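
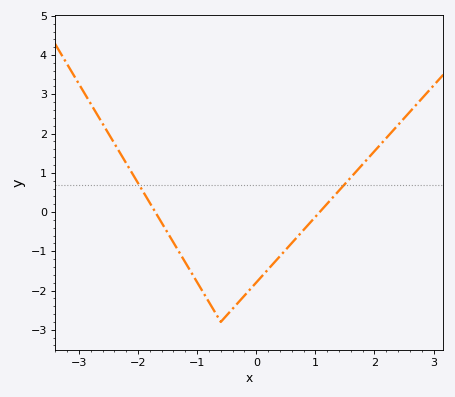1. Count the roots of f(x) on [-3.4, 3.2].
2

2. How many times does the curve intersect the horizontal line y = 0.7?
2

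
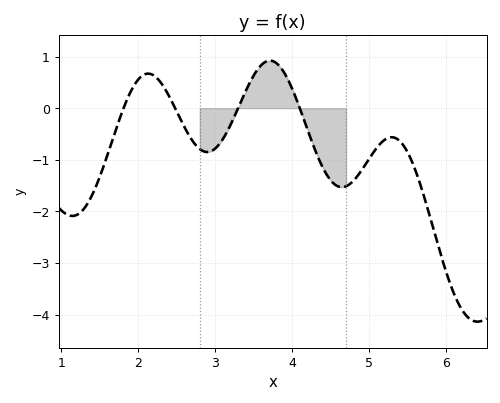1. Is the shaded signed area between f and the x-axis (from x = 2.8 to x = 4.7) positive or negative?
negative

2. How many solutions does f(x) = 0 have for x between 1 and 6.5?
4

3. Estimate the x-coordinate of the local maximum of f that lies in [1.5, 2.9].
2.1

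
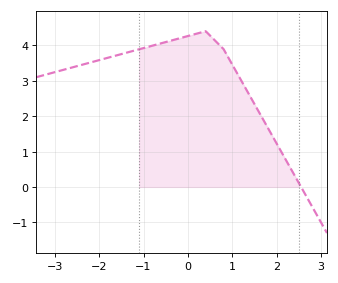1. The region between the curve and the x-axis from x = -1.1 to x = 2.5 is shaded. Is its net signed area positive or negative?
positive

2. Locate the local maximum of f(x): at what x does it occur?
0.4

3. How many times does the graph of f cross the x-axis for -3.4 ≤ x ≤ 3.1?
1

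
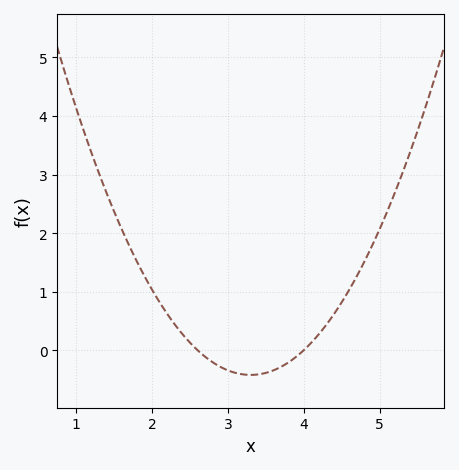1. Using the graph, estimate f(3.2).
-0.413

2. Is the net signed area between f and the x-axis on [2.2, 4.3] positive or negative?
negative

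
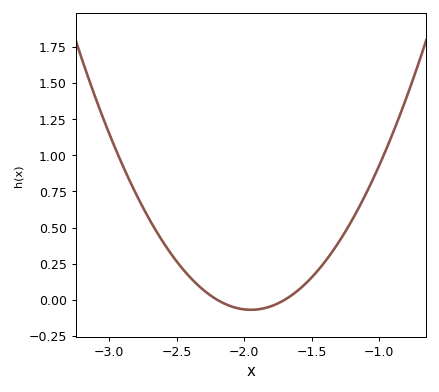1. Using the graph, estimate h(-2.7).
0.555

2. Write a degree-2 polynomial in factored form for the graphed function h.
y = 1.11(x + 2.2)(x + 1.7)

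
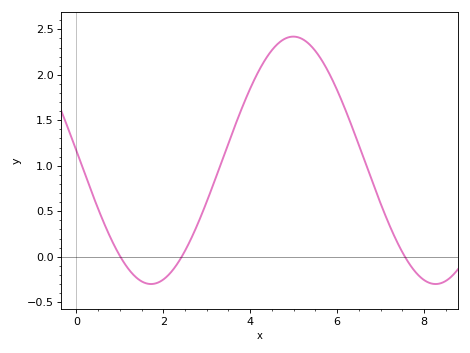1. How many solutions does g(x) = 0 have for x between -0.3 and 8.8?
3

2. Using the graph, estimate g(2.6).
0.15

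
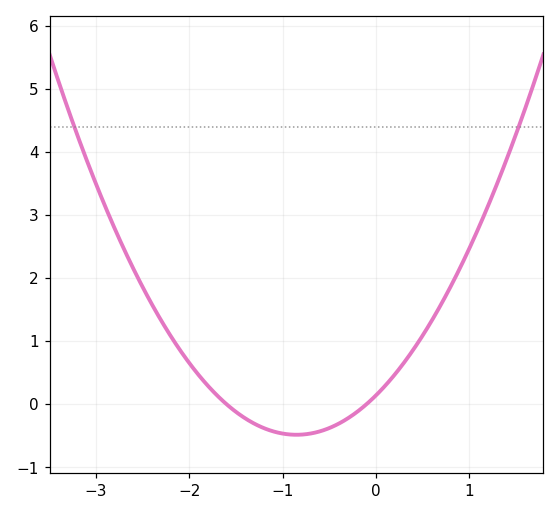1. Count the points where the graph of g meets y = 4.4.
2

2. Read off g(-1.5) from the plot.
-0.12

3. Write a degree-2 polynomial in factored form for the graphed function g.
y = 0.86(x + 1.6)(x + 0.1)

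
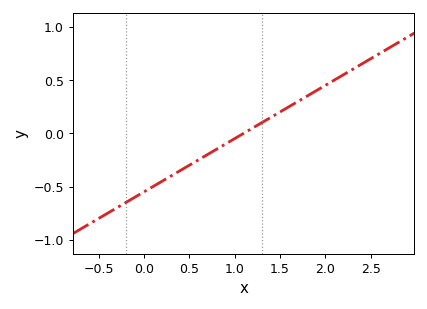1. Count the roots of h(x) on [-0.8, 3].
1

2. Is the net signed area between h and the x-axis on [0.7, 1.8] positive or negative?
positive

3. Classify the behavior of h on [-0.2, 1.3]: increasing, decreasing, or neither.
increasing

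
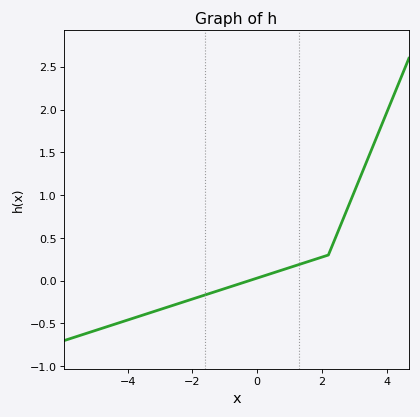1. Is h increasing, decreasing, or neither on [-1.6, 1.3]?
increasing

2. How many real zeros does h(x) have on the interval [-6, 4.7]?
1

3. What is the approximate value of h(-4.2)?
-0.5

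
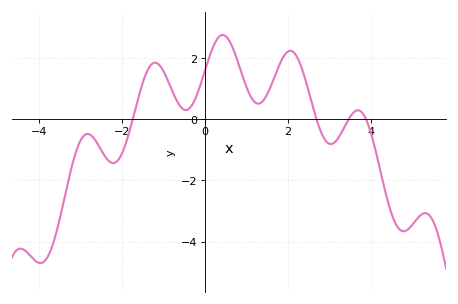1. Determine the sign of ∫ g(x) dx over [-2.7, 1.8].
positive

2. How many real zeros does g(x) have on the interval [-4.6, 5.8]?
4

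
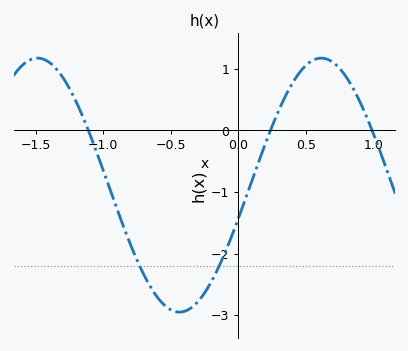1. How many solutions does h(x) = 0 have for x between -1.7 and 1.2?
3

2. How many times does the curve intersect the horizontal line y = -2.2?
2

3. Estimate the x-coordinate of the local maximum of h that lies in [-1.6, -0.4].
-1.5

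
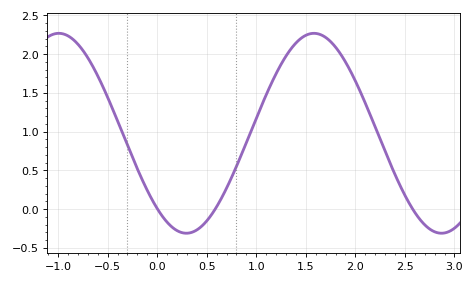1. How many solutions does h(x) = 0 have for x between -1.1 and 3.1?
3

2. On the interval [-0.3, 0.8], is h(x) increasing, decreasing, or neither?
neither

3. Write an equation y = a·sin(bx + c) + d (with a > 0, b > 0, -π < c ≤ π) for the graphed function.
y = 1.29sin(2.44x - 2.29) + 0.98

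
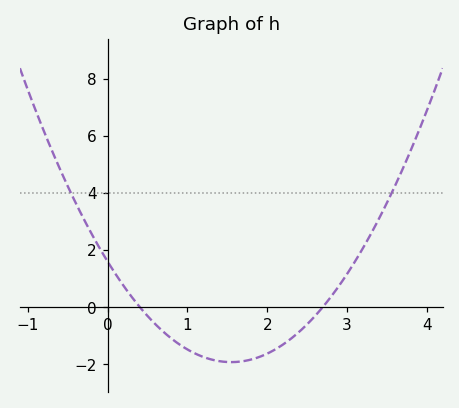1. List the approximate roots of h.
0.4, 2.7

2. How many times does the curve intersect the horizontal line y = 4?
2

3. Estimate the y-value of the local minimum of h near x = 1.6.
-1.94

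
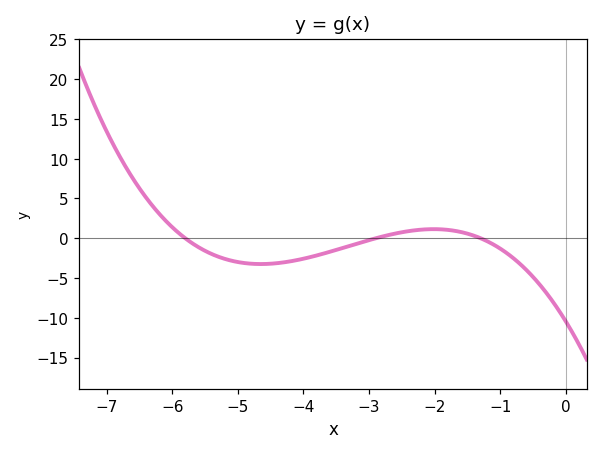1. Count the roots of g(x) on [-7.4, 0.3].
3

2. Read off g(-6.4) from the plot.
5.14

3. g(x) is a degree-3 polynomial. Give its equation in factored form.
y = -0.48(x + 5.8)(x + 2.9)(x + 1.3)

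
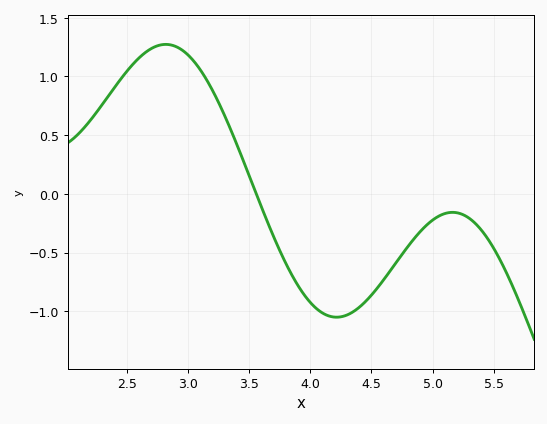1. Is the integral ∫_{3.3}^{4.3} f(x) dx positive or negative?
negative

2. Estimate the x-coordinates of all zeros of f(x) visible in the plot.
3.56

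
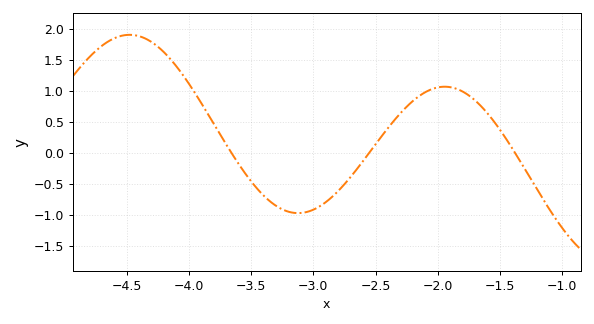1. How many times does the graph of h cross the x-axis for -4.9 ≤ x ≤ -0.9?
3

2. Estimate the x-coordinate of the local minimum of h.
-3.12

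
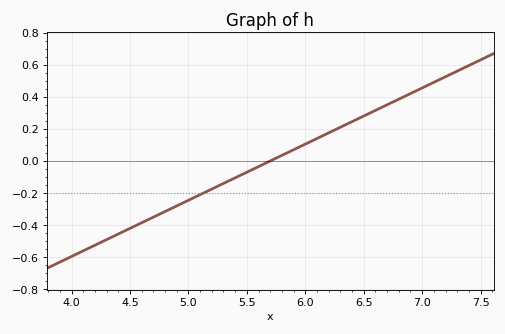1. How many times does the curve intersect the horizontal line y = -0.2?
1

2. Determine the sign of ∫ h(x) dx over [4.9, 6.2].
negative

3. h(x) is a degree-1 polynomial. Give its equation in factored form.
y = 0.35(x - 5.7)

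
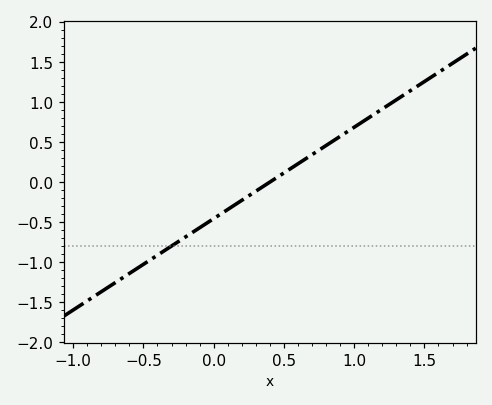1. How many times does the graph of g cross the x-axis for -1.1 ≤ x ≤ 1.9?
1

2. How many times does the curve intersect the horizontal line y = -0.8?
1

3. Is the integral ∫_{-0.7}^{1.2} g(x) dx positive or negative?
negative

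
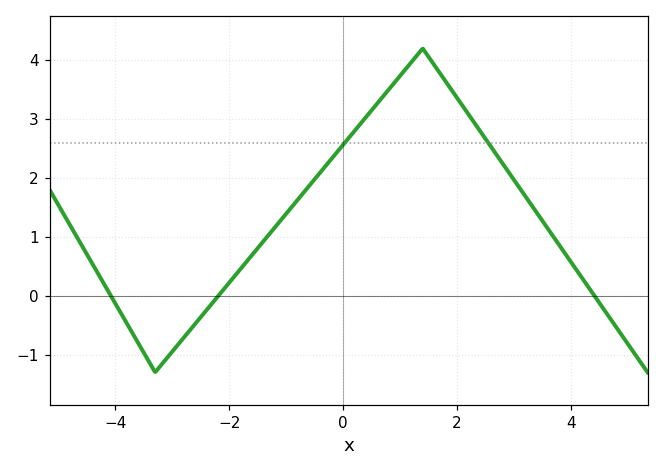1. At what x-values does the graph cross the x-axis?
-4, -2.2, 4.4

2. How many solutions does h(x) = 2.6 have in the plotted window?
2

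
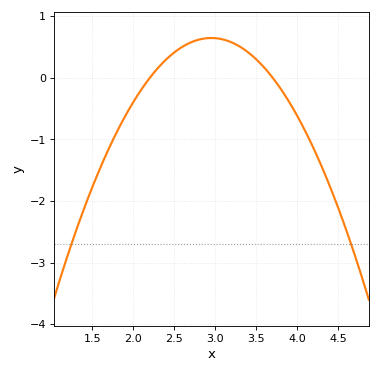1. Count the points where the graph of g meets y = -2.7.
2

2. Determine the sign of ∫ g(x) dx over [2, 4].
positive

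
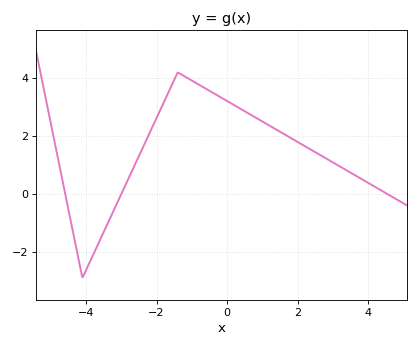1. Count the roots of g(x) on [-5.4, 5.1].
3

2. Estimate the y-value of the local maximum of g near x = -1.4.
4.2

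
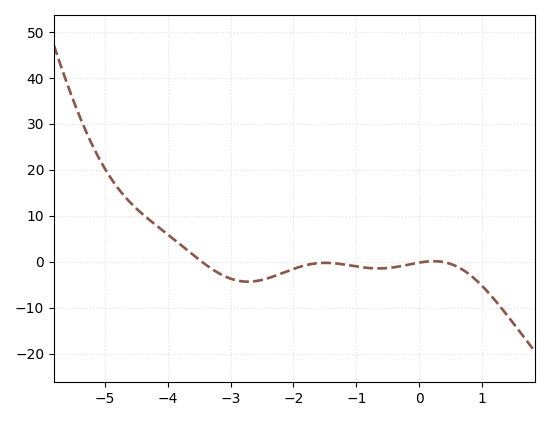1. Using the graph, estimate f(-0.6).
-1.43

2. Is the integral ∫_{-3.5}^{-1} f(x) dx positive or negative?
negative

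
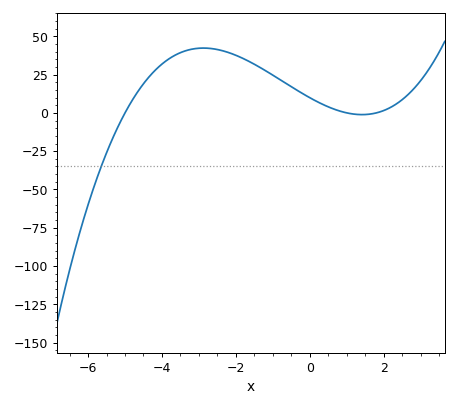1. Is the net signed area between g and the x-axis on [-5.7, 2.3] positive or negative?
positive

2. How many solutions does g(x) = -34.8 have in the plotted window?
1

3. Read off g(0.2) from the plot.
5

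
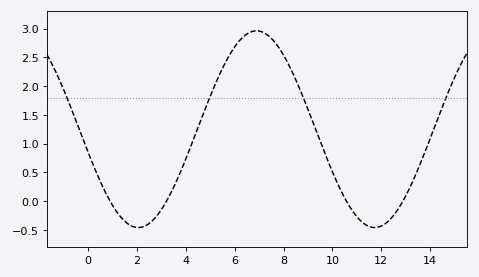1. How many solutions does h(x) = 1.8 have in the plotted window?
4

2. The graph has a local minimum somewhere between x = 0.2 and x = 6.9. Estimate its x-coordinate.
2.06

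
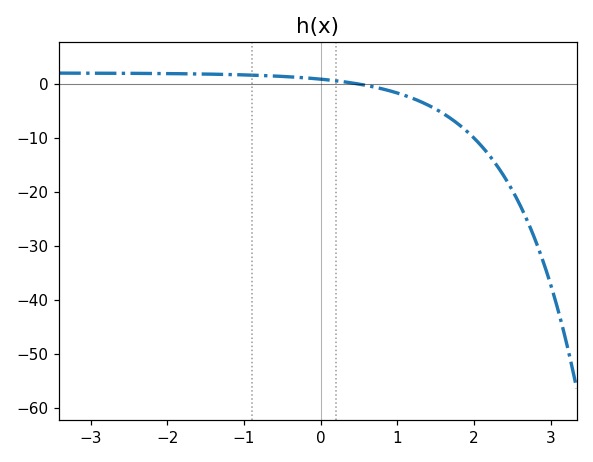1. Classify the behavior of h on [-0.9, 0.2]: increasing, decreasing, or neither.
decreasing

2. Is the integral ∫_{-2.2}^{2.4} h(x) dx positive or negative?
negative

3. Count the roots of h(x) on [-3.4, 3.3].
1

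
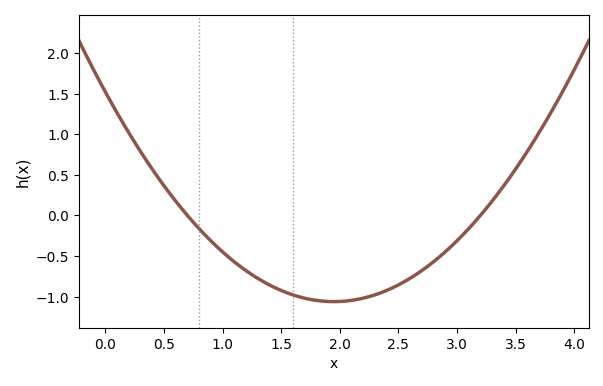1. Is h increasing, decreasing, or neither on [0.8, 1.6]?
decreasing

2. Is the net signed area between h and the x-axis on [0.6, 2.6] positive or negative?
negative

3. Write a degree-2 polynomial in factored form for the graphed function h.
y = 0.68(x - 0.7)(x - 3.2)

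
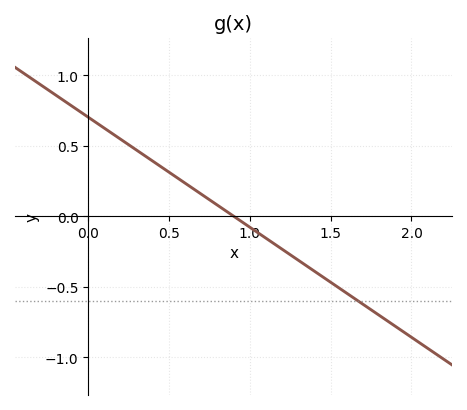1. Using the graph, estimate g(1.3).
-0.3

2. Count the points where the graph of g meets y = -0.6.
1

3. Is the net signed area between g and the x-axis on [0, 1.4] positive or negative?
positive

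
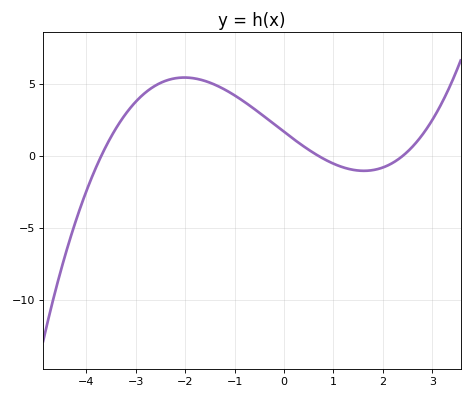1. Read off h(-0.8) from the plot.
3.76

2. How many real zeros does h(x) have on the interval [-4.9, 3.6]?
3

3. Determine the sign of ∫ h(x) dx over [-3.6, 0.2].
positive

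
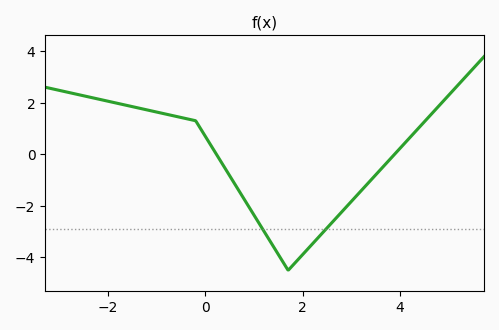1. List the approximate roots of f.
0.2, 3.8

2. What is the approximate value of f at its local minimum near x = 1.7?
-4.4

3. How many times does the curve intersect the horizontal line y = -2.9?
2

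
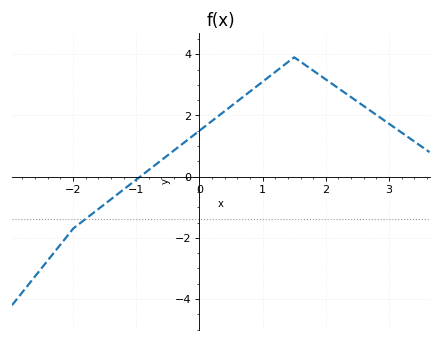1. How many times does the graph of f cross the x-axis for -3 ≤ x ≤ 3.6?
1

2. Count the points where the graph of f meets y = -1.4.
1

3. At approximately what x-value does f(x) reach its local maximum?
1.5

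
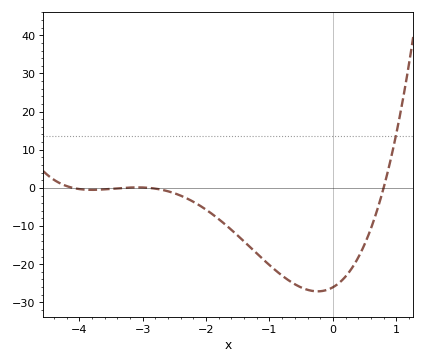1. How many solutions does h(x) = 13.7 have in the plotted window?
1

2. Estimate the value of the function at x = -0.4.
-26.7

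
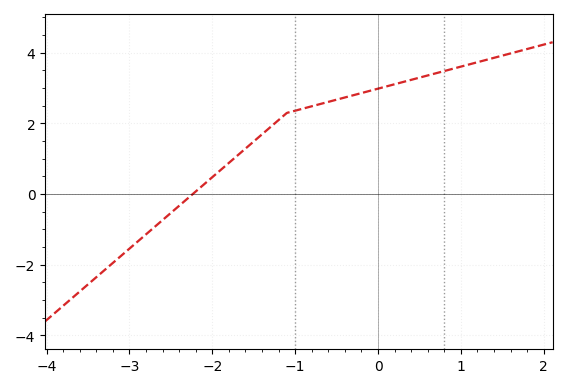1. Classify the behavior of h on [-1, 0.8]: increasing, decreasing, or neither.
increasing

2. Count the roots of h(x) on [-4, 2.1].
1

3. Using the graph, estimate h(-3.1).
-1.8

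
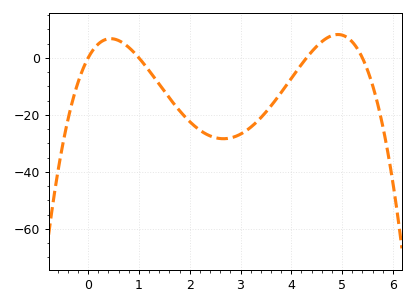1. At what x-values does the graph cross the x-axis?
0, 1, 4.3, 5.4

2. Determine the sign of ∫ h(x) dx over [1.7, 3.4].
negative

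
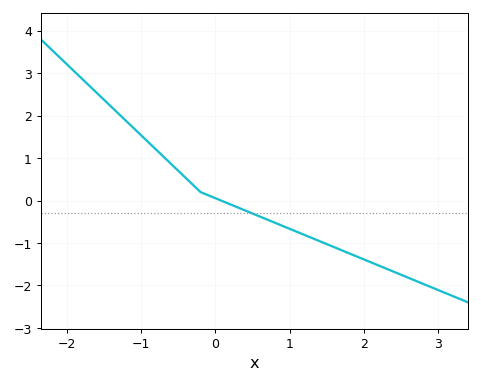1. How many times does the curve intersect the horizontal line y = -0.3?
1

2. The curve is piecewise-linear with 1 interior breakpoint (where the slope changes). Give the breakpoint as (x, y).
(-0.2, 0.2)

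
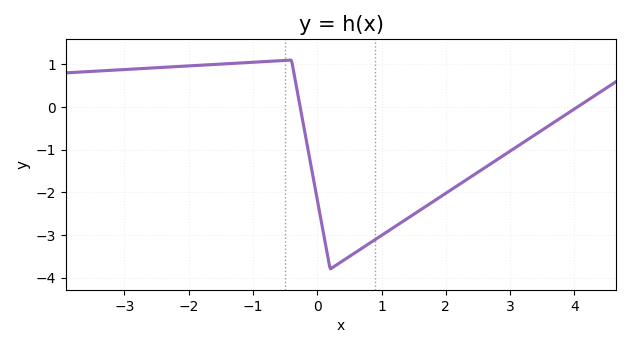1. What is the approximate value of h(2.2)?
-1.82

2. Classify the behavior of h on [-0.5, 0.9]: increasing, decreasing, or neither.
neither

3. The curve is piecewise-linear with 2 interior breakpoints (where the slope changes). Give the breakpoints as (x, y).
(-0.4, 1.1); (0.2, -3.8)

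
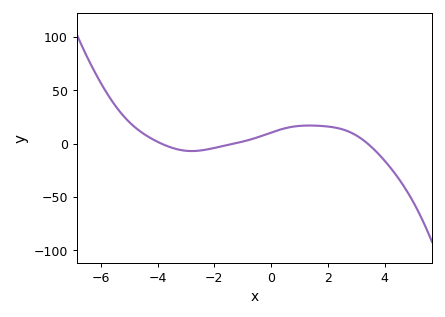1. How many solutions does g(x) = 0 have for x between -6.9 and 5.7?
3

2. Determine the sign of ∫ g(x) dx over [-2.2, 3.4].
positive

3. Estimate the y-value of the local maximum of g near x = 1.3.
15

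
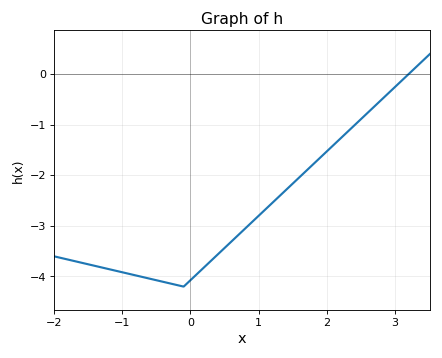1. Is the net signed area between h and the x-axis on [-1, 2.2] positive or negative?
negative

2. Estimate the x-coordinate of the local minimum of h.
-0.101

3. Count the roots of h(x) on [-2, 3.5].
1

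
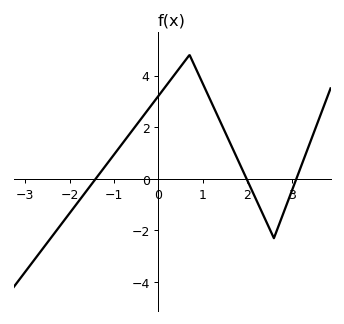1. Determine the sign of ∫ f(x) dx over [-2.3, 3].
positive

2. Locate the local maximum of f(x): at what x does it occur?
0.701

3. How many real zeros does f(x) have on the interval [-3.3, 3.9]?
3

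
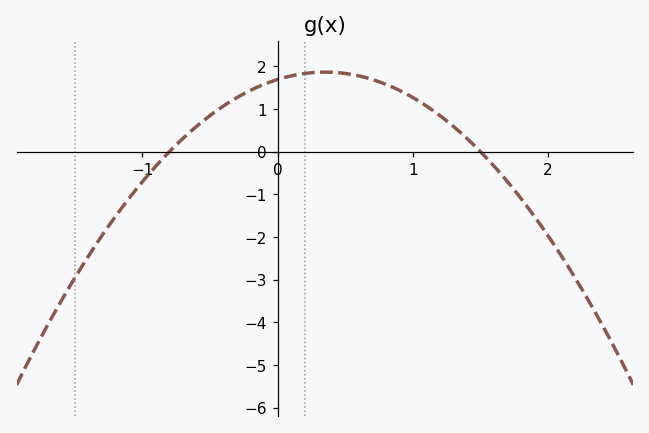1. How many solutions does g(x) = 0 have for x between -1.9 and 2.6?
2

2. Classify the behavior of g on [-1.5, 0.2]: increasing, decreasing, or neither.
increasing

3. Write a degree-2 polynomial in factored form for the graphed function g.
y = -1.41(x + 0.8)(x - 1.5)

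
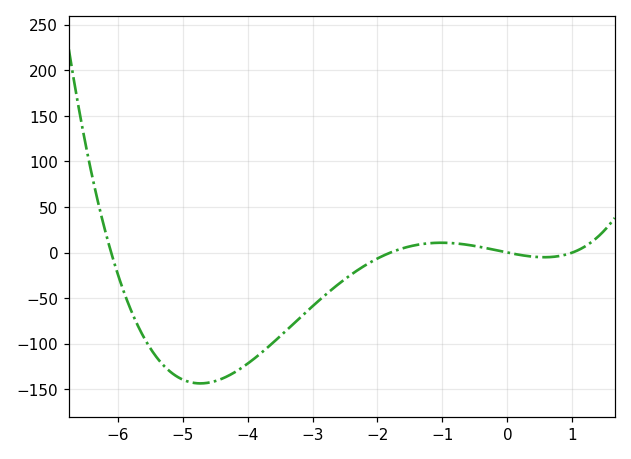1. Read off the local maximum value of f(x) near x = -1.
10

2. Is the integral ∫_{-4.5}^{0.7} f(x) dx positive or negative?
negative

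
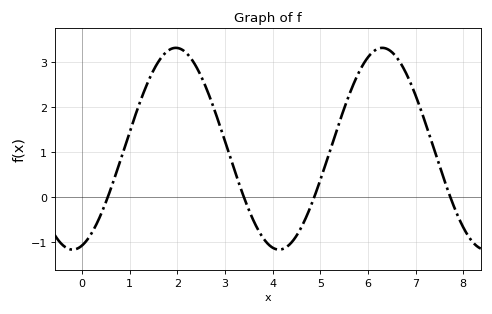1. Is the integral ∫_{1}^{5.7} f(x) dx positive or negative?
positive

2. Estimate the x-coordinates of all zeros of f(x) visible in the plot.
0.536, 3.4, 4.87, 7.73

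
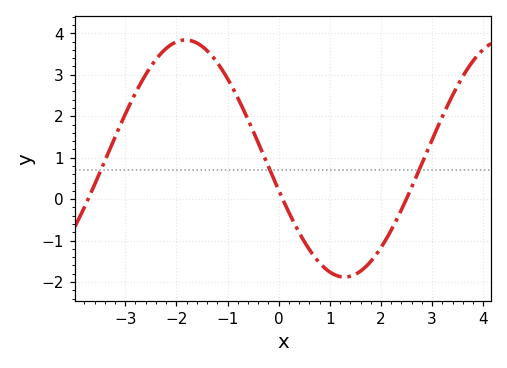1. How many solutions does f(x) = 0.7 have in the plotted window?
3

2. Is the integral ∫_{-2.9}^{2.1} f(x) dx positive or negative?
positive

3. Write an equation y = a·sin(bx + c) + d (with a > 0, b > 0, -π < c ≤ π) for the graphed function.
y = 2.86sin(1x - 2.9) + 0.98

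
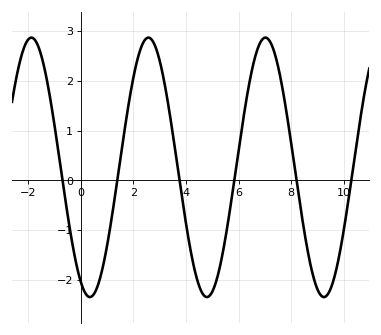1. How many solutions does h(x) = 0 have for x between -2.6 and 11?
6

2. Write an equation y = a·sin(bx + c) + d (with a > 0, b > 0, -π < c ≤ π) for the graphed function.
y = 2.61sin(1.4x - 2) + 0.26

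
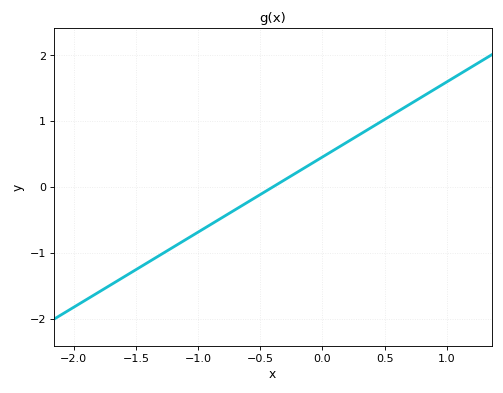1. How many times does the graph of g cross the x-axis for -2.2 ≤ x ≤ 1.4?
1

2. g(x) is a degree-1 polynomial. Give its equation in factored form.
y = 1.14(x + 0.4)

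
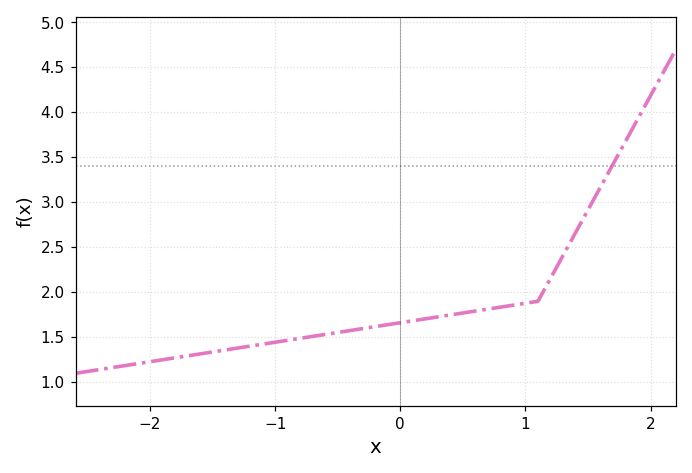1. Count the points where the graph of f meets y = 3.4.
1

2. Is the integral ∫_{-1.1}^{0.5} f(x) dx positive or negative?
positive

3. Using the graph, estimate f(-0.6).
1.55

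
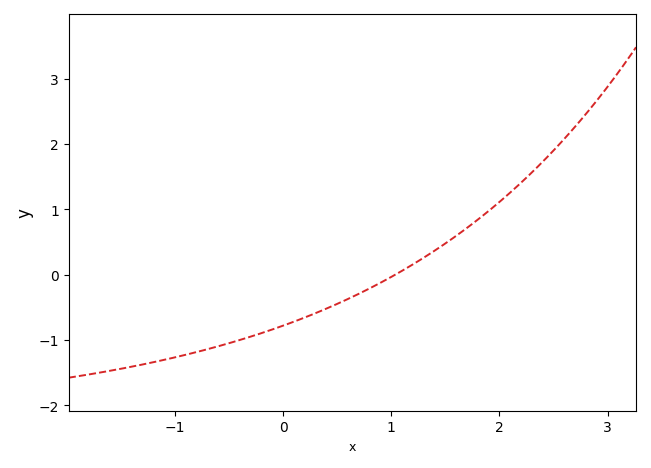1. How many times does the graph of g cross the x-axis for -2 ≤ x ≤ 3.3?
1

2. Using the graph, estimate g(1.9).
0.977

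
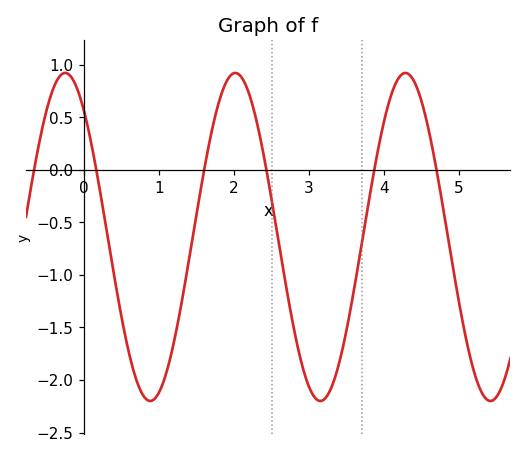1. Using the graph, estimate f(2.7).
-1.15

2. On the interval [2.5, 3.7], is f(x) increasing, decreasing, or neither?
neither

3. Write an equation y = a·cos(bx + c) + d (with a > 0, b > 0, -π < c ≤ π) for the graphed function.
y = 1.56cos(2.8x + 0.7) - 0.64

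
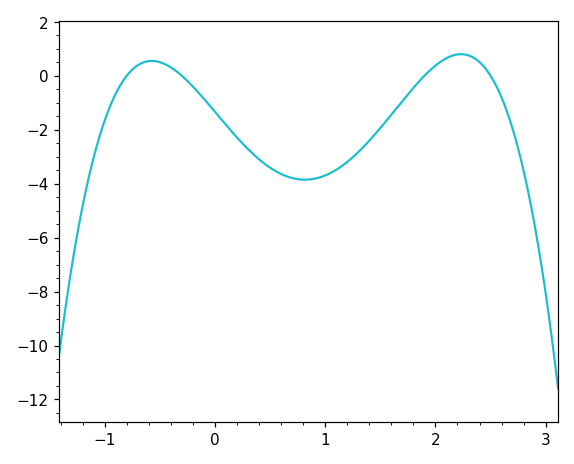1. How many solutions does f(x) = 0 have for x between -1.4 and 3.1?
4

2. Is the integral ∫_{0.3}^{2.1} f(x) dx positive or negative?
negative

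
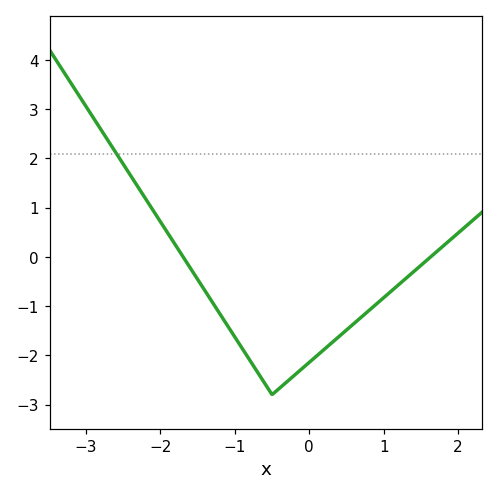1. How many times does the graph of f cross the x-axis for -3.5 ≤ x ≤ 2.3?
2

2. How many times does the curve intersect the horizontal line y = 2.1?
1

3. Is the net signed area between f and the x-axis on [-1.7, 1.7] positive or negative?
negative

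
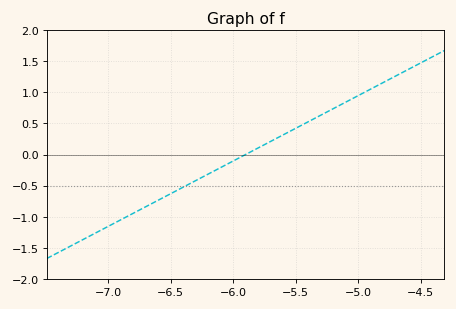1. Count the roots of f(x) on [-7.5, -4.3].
1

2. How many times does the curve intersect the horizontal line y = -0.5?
1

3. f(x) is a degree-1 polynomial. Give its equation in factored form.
y = 1.05(x + 5.9)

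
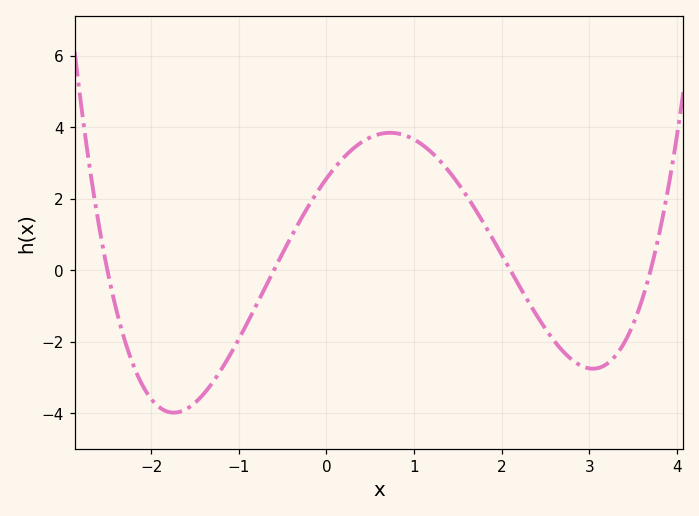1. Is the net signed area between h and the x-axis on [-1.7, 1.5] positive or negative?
positive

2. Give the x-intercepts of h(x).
-2.5, -0.6, 2.1, 3.7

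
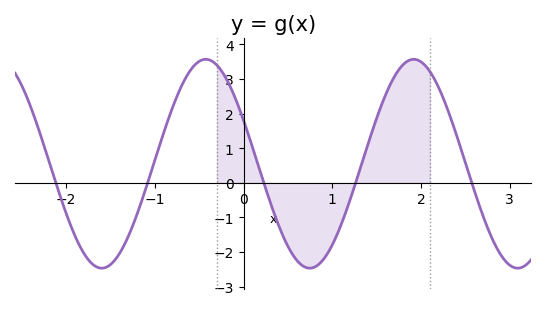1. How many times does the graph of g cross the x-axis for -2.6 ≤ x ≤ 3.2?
5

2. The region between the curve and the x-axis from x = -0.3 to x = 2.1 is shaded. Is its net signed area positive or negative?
positive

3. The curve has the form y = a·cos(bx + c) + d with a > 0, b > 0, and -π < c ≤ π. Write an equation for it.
y = 3.02cos(2.68x + 1.14) + 0.55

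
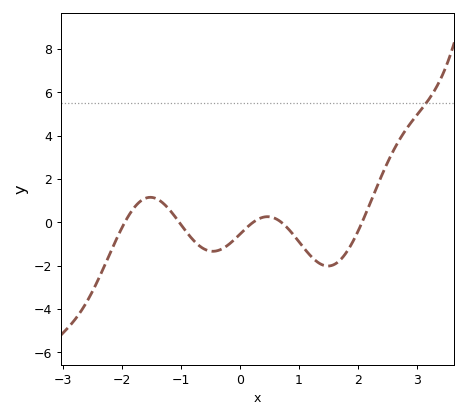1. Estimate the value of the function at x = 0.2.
0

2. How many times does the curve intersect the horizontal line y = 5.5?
1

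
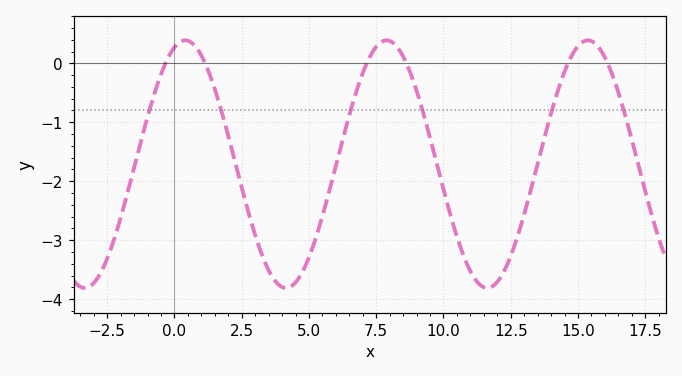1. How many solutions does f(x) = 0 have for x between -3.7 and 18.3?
6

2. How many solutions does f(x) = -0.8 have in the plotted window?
6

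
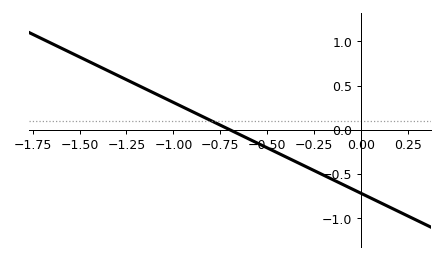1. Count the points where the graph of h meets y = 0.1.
1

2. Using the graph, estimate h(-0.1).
-0.6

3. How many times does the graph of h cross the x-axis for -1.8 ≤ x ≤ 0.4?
1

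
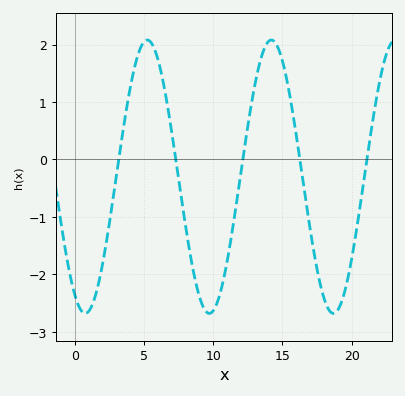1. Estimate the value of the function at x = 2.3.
-1.38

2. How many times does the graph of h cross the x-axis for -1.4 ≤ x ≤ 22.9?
5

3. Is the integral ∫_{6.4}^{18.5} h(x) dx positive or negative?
negative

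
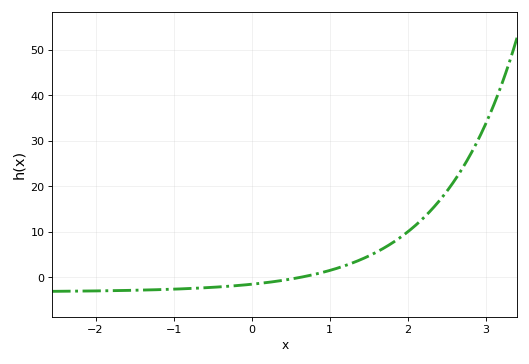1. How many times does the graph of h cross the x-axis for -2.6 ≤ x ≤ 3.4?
1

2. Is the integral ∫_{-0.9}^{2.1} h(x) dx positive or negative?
positive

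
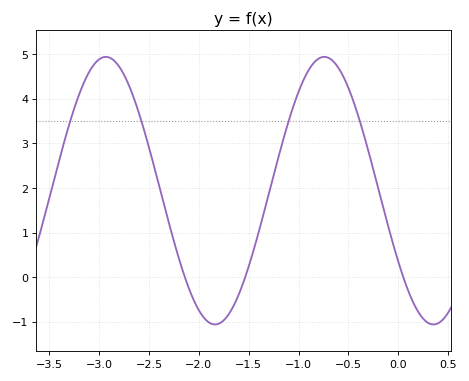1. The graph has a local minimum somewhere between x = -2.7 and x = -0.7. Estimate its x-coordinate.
-1.8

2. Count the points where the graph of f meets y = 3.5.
4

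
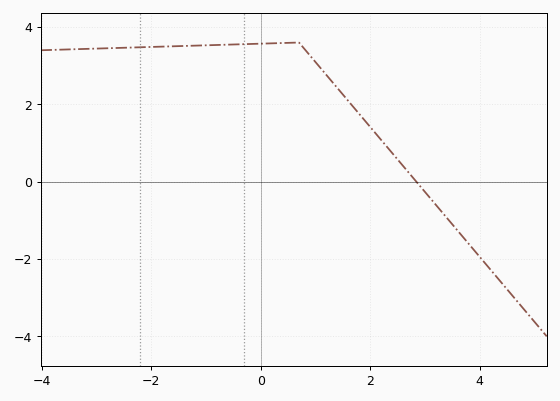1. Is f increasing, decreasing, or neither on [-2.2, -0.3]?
increasing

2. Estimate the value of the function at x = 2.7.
0.2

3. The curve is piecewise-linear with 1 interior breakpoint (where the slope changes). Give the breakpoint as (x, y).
(0.7, 3.6)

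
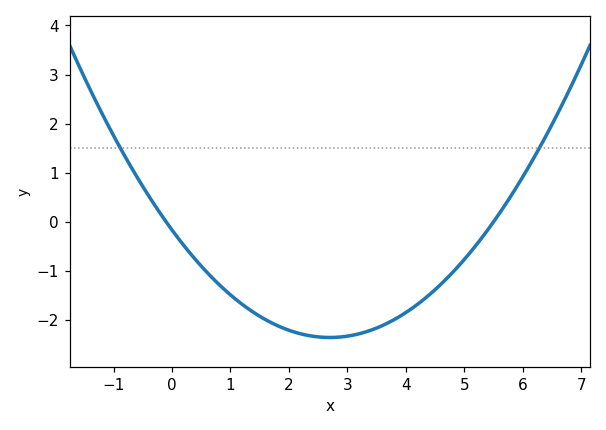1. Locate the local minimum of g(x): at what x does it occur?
2.7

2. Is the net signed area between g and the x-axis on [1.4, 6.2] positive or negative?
negative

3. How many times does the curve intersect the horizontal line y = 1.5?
2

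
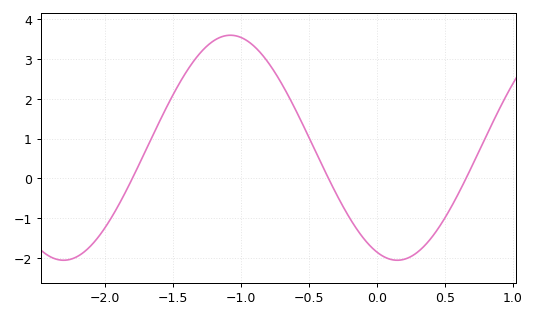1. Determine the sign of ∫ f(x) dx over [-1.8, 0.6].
positive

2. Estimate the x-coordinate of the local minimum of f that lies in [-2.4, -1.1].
-2.3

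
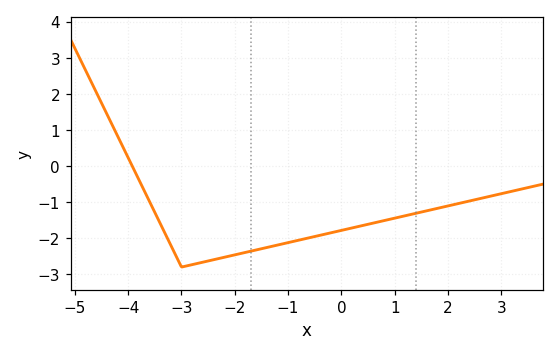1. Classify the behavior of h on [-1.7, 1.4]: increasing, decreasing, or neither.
increasing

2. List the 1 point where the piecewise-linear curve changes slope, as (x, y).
(-3, -2.8)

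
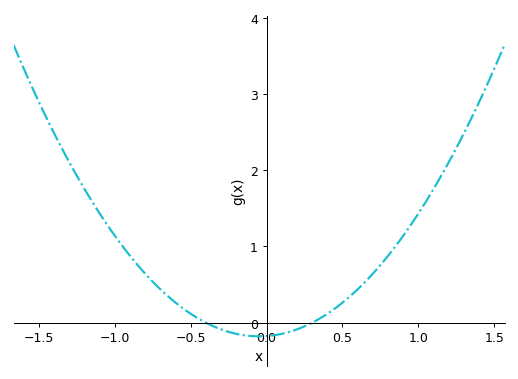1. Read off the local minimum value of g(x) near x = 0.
-0.179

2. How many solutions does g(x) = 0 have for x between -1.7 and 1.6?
2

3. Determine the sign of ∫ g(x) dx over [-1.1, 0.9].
positive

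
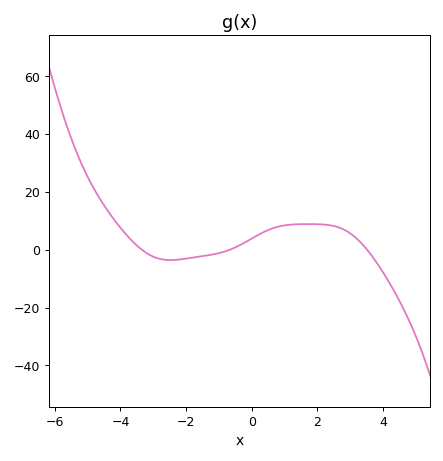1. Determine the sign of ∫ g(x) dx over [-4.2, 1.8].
positive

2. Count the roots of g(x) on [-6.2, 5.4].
3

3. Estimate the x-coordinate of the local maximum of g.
1.71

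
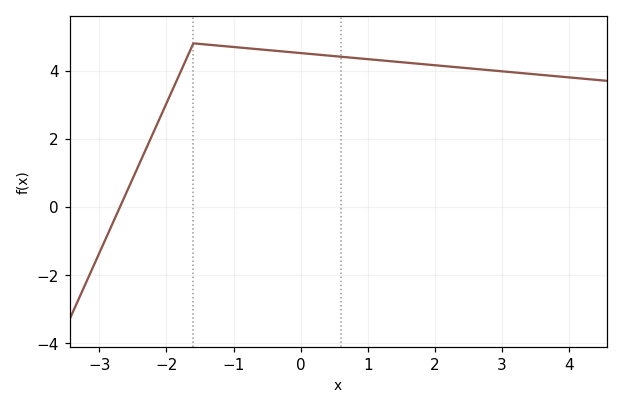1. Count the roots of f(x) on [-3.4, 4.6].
1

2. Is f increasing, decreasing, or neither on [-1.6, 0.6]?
decreasing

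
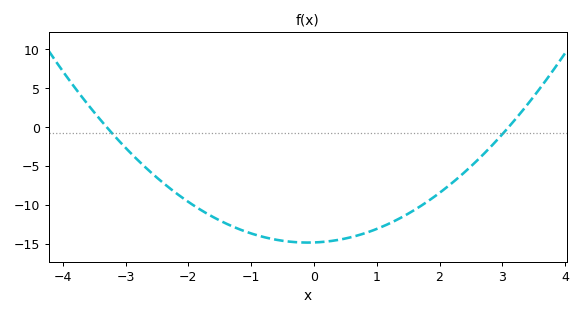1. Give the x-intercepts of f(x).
-3.3, 3.1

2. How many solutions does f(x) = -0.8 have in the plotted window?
2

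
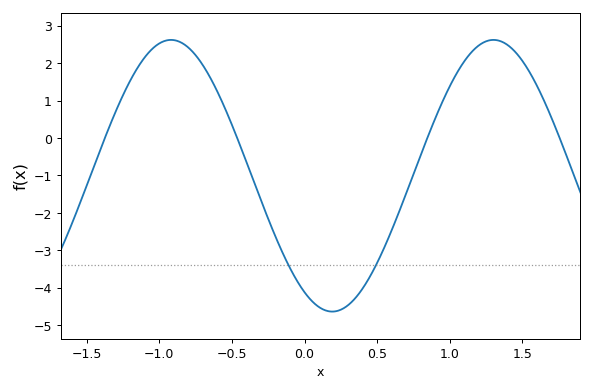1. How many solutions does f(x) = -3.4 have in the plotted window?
2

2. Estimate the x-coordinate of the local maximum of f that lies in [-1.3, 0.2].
-0.92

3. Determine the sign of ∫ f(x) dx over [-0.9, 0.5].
negative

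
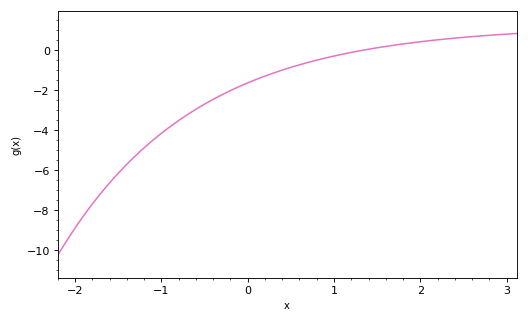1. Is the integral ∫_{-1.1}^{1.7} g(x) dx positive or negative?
negative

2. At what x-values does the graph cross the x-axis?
1.3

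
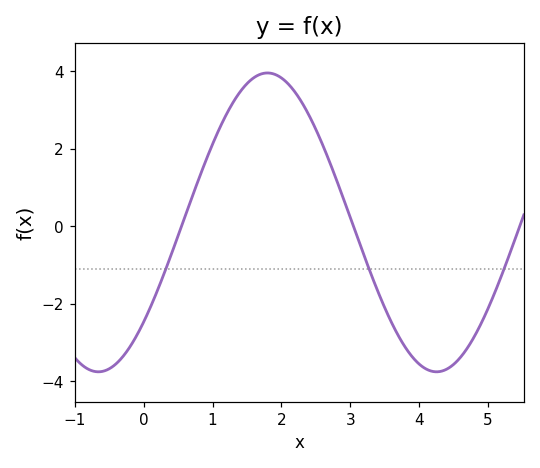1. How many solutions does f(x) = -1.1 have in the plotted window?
3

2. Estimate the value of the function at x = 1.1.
2.6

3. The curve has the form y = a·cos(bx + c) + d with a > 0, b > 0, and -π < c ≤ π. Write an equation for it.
y = 3.86cos(1.3x - 2.3) + 0.1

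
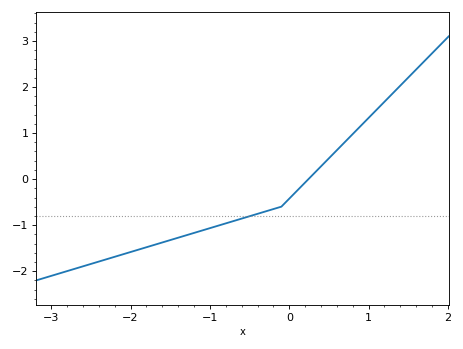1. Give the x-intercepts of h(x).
0.2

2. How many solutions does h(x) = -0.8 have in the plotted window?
1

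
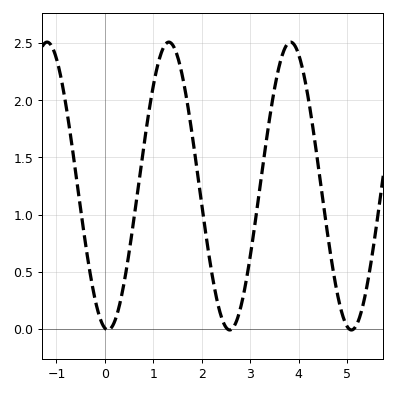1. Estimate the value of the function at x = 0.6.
0.963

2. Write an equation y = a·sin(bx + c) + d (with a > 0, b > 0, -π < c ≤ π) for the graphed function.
y = 1.26sin(2.5x - 1.73) + 1.25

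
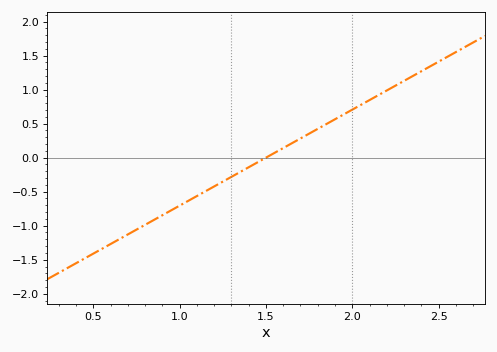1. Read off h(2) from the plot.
0.705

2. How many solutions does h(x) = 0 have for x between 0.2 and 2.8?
1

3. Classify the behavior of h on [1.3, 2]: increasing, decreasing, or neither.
increasing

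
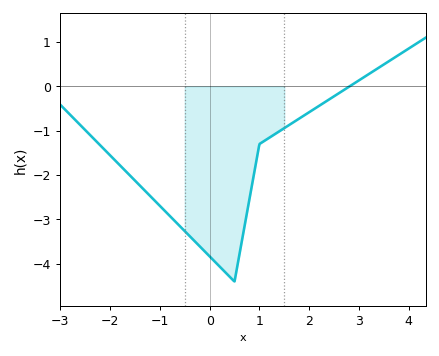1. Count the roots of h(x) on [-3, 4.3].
1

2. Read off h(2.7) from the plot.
-0.081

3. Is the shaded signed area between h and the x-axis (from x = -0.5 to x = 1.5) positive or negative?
negative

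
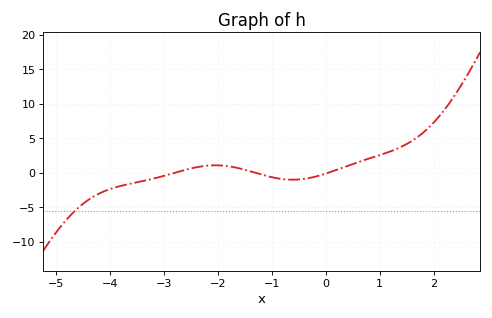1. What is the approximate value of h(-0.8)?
-1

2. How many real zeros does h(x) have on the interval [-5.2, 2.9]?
3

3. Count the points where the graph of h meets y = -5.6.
1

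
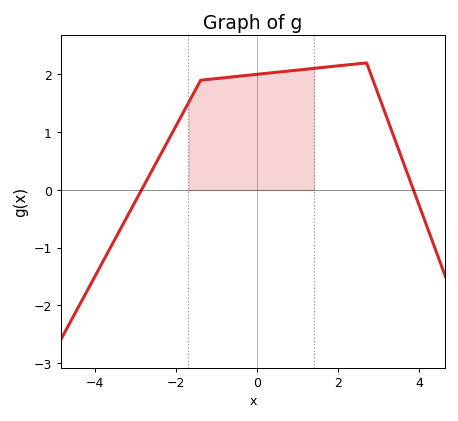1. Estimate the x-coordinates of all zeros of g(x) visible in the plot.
-2.8, 3.8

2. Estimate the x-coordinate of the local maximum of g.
2.6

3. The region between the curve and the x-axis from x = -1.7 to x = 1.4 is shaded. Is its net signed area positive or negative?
positive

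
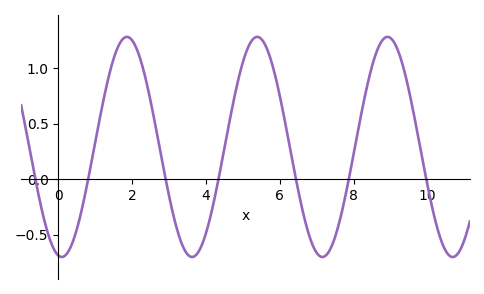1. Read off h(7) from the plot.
-0.65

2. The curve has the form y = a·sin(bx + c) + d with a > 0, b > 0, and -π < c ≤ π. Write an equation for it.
y = 0.99sin(1.8x - 1.7) + 0.29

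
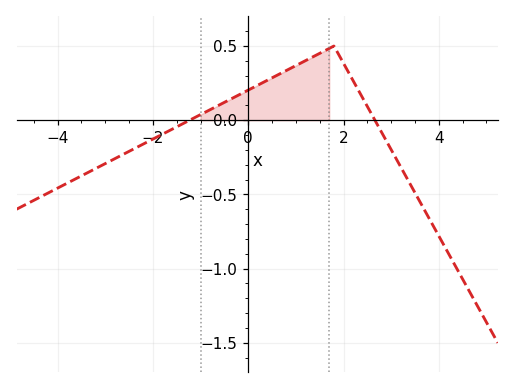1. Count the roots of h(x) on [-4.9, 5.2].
2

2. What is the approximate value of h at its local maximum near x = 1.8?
0.5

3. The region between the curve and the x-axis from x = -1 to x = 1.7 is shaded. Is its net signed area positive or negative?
positive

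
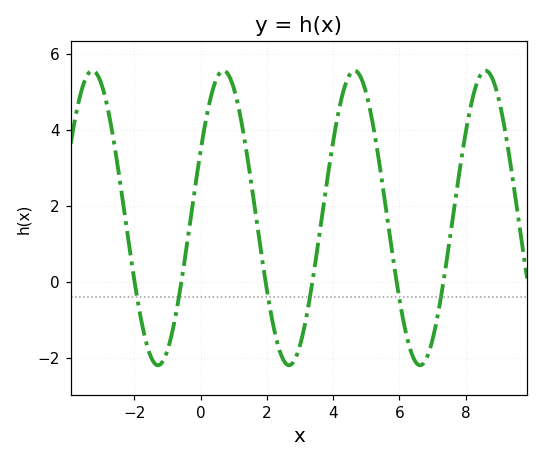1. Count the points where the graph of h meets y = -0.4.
6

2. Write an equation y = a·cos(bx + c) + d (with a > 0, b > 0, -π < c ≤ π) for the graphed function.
y = 3.88cos(1.59x - 1.1) + 1.68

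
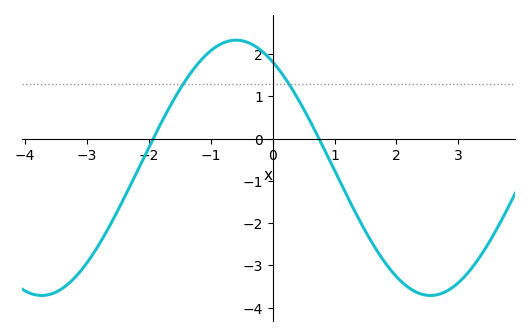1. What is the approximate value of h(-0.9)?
2.19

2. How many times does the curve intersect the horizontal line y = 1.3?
2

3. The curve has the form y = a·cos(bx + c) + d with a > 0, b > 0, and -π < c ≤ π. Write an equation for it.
y = 3.02cos(1x + 0.592) - 0.69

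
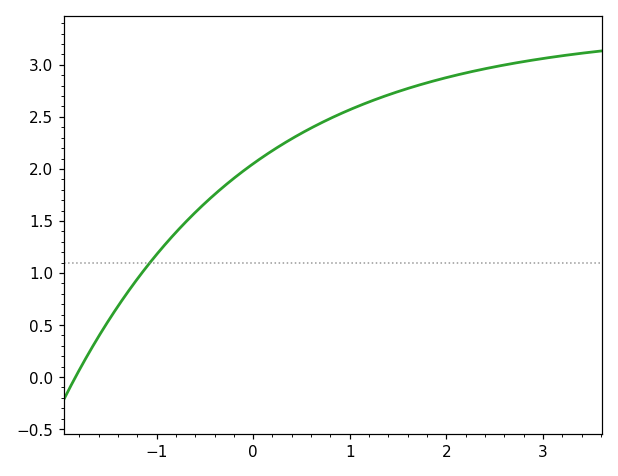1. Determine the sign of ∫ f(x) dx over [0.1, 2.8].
positive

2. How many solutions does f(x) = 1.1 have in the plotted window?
1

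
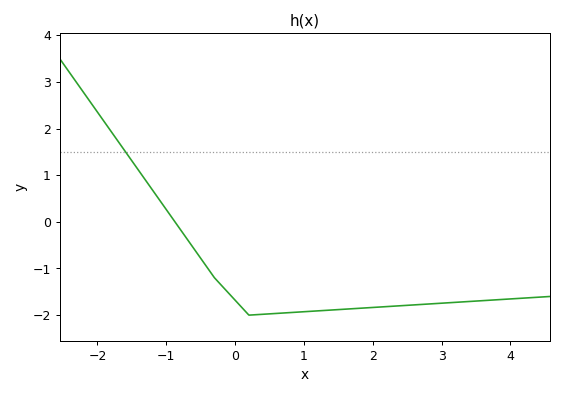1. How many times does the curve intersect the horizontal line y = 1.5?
1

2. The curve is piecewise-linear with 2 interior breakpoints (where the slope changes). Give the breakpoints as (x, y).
(-0.3, -1.2); (0.2, -2)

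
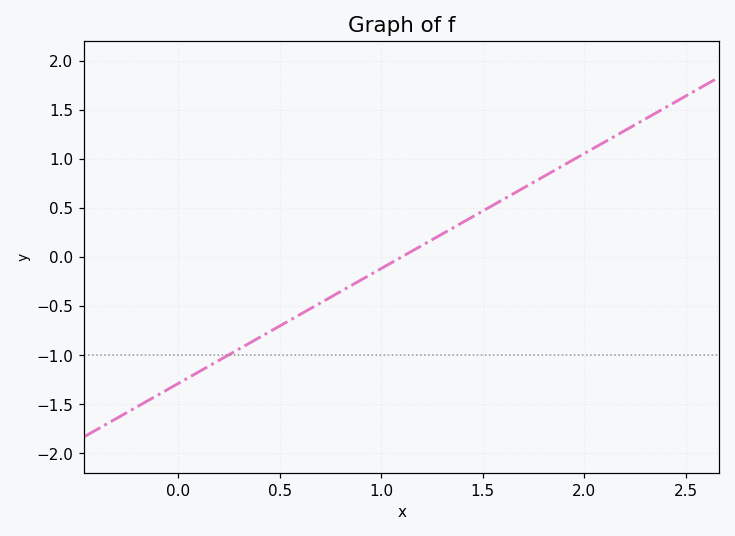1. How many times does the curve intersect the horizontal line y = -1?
1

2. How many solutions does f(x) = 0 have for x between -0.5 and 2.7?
1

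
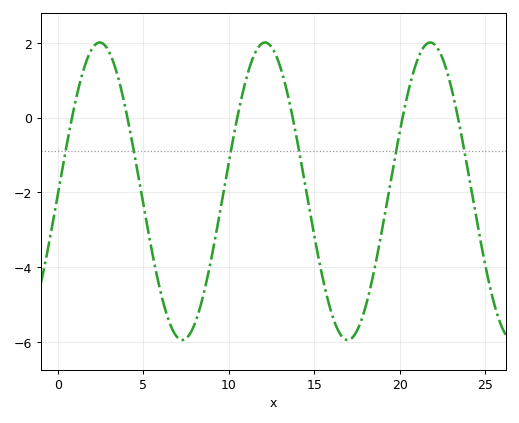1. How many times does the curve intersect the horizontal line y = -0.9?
6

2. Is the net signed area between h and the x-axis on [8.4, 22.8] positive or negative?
negative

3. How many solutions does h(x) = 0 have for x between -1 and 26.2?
6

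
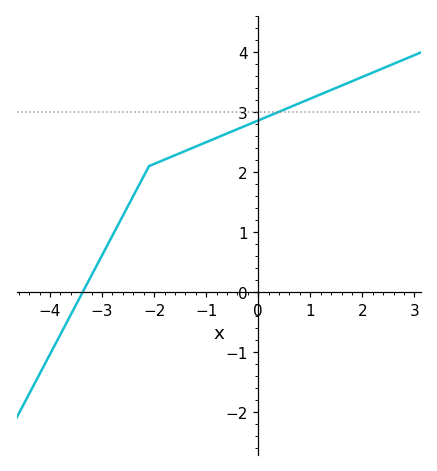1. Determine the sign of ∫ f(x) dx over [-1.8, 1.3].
positive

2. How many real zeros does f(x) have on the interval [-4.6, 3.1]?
1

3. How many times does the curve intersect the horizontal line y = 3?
1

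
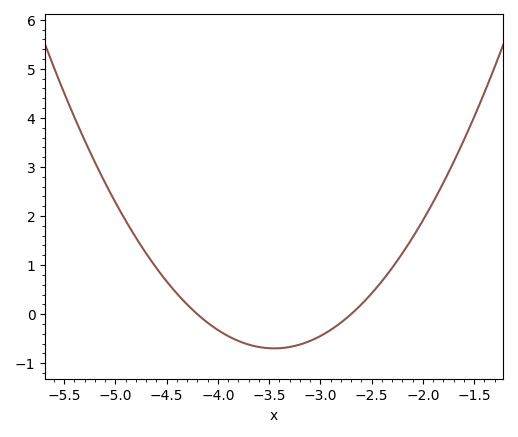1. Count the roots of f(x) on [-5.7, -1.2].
2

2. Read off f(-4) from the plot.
-0.322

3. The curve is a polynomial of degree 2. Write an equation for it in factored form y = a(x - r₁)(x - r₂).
y = 1.24(x + 4.2)(x + 2.7)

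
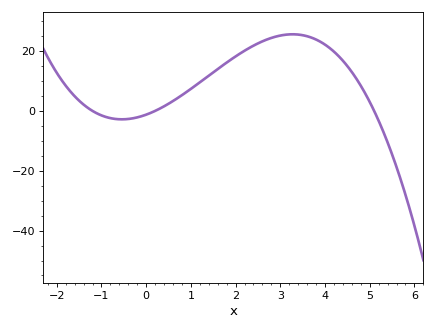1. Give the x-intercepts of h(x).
-1.2, 0.2, 5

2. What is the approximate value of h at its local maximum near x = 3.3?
26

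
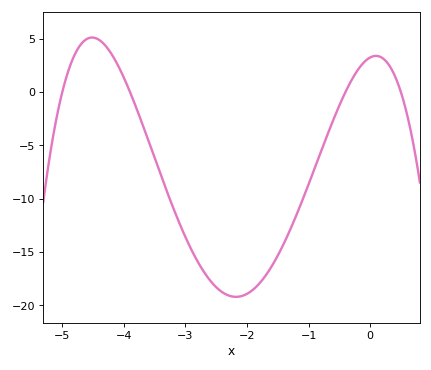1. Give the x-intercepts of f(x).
-5, -3.9, -0.4, 0.5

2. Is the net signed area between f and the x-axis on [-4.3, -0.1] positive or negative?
negative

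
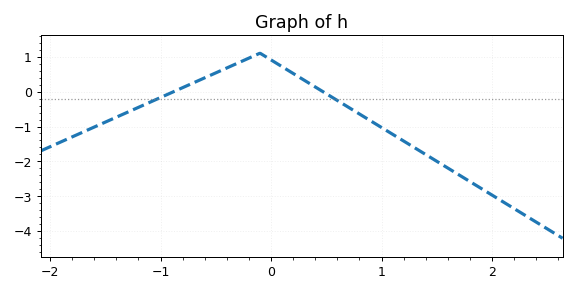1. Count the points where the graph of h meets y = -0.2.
2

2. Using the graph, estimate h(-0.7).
0.3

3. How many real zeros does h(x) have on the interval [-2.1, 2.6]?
2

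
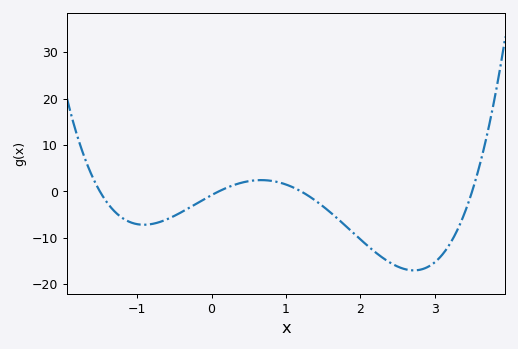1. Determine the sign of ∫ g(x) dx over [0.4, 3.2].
negative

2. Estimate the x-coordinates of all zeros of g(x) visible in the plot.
-1.5, 0.1, 1.2, 3.5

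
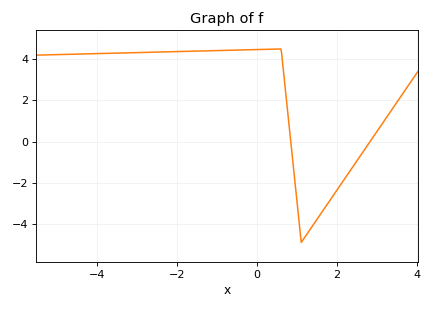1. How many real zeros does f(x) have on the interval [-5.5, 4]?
2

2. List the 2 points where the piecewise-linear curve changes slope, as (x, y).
(0.6, 4.5); (1.1, -4.9)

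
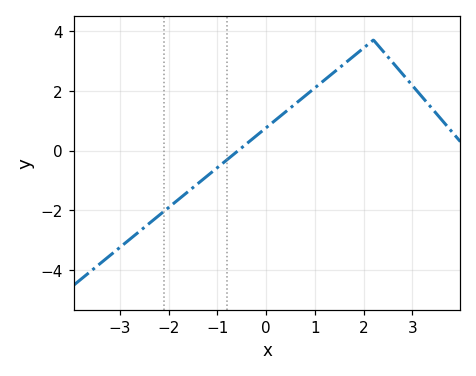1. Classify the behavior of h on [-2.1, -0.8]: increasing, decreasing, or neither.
increasing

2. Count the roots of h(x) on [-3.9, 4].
1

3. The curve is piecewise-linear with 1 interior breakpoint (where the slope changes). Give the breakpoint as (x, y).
(2.2, 3.7)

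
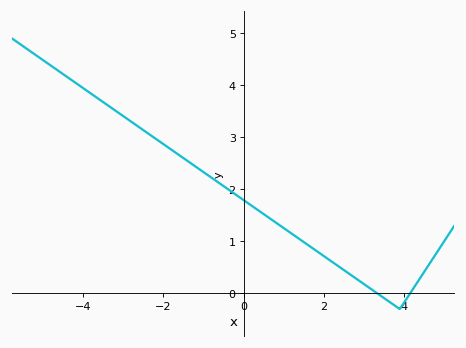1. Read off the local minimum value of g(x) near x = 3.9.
-0.3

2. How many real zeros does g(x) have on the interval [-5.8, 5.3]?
2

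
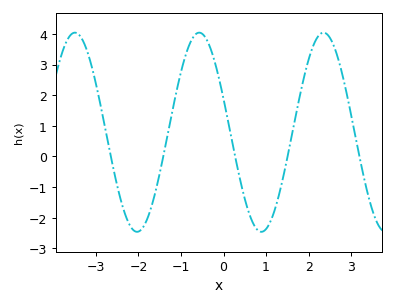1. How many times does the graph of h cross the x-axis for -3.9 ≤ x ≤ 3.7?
5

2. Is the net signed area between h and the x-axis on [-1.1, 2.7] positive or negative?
positive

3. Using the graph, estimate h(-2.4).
-1.5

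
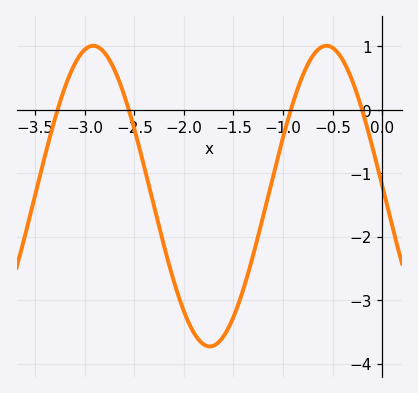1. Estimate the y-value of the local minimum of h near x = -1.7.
-3.7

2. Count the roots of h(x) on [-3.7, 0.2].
4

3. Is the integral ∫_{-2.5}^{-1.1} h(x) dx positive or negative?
negative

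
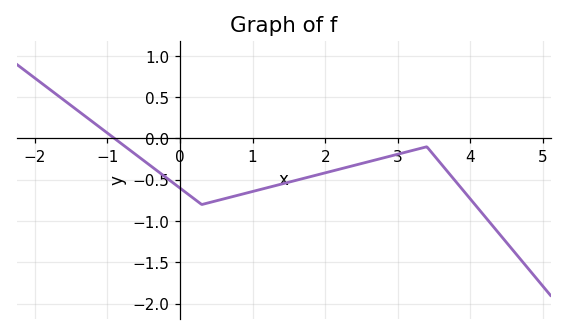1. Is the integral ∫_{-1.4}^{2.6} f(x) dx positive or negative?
negative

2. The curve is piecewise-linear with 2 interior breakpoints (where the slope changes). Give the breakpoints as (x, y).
(0.3, -0.8); (3.4, -0.1)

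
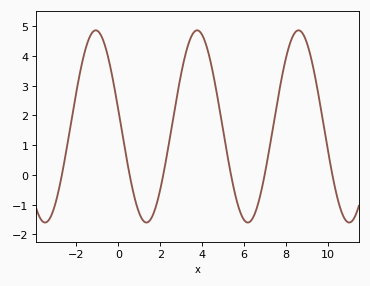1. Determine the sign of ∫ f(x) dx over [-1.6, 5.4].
positive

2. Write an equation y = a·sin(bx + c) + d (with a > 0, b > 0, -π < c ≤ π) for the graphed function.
y = 3.23sin(1.3x + 2.97) + 1.63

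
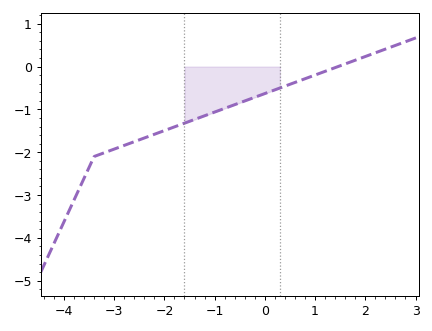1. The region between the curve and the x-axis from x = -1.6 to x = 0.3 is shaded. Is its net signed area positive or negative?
negative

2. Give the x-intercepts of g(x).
1.46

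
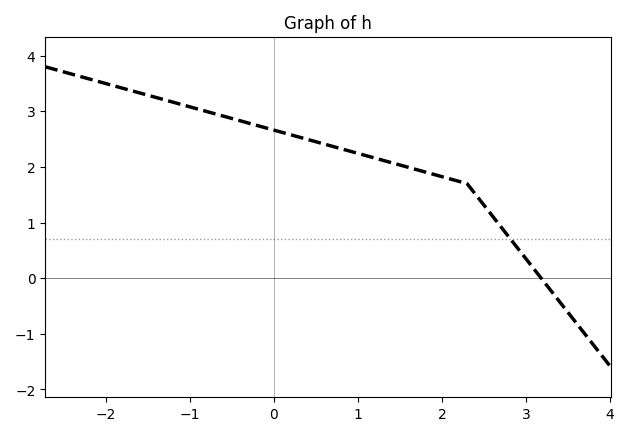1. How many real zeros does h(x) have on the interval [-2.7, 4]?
1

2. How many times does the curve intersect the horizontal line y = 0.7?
1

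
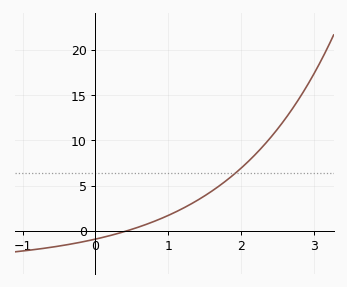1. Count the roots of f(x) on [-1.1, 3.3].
1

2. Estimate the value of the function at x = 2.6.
12.3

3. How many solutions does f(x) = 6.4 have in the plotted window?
1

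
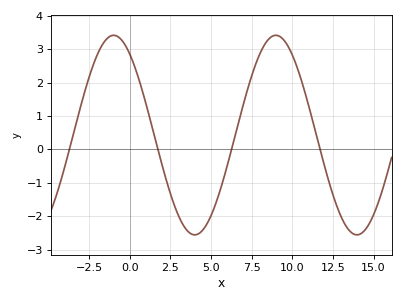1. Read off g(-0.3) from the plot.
3.15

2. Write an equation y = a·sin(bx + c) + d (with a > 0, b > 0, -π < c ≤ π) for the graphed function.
y = 2.99sin(0.63x + 2.19) + 0.43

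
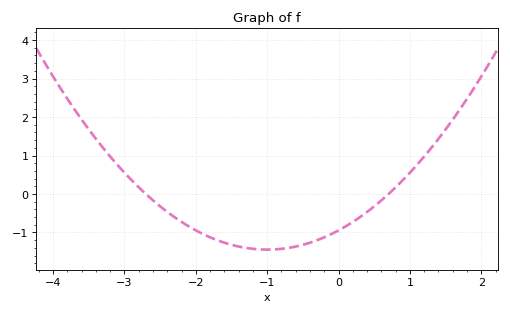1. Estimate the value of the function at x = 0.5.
-0.3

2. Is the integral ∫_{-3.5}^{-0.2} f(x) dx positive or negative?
negative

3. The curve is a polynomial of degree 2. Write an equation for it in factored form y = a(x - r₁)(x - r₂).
y = 0.5(x + 2.7)(x - 0.7)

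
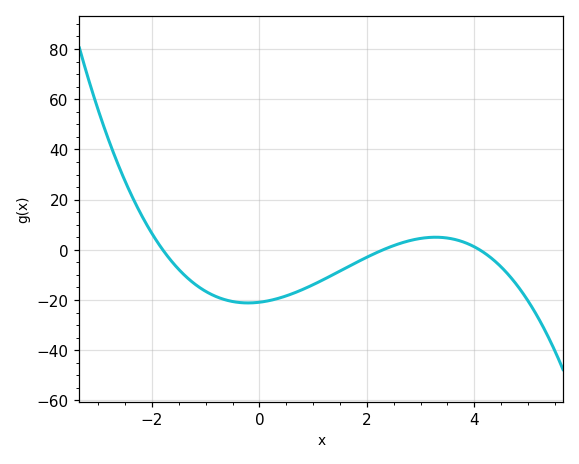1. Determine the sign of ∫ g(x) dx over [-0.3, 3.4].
negative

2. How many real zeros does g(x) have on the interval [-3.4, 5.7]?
3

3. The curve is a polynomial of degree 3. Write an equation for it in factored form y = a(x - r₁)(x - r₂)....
y = -1.23(x + 1.8)(x - 2.3)(x - 4.1)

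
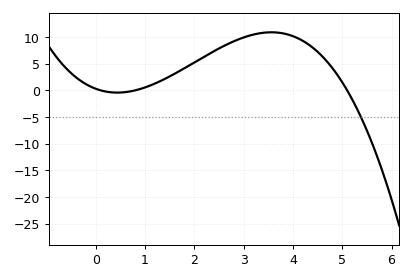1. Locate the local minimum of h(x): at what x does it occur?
0.439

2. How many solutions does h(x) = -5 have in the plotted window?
1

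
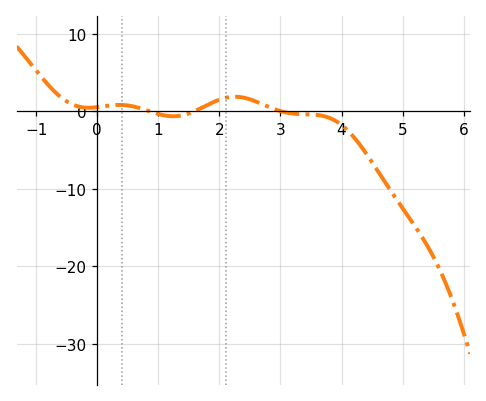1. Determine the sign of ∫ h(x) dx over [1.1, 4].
positive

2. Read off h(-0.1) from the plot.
0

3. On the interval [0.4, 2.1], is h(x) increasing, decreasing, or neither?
neither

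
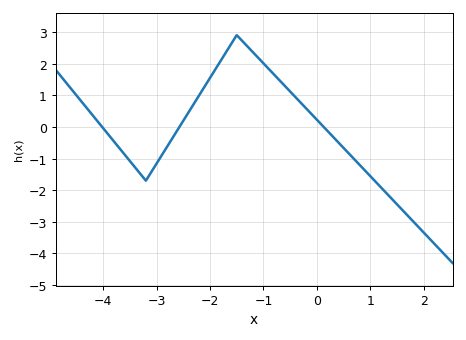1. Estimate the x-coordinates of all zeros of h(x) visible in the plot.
-4, -2.6, 0.1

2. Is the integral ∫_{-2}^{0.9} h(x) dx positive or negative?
positive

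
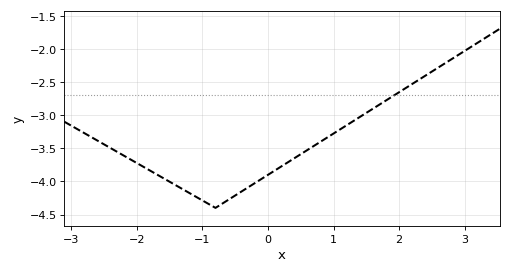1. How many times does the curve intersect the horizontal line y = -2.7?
1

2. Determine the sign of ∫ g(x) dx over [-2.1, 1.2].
negative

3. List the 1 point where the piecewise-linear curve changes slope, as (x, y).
(-0.8, -4.4)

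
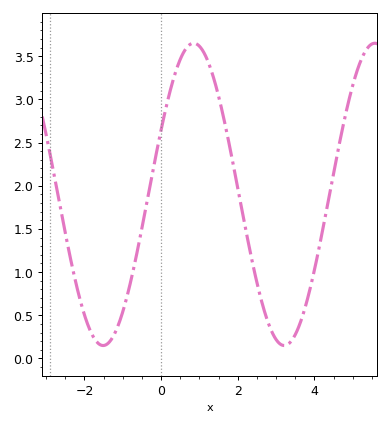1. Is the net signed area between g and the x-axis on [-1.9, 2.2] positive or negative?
positive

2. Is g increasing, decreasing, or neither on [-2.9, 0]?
neither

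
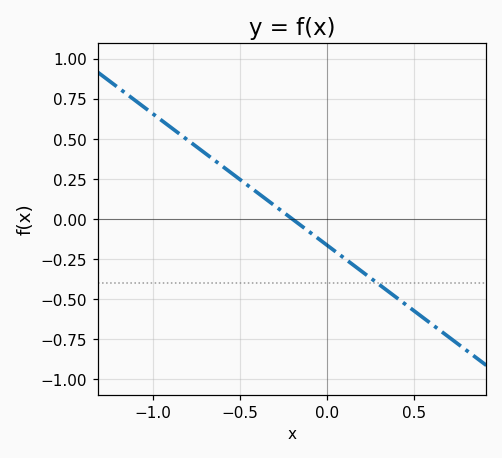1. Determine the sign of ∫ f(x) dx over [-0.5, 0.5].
negative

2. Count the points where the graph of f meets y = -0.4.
1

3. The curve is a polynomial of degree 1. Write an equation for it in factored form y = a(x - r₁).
y = -0.82(x + 0.2)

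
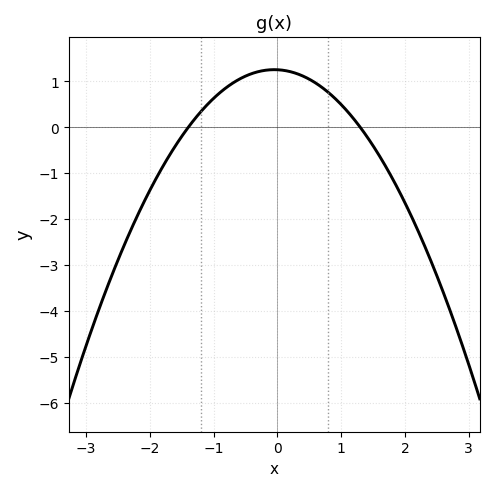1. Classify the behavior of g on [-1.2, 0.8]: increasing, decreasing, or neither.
neither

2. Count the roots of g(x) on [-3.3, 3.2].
2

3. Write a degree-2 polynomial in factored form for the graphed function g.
y = -0.69(x + 1.4)(x - 1.3)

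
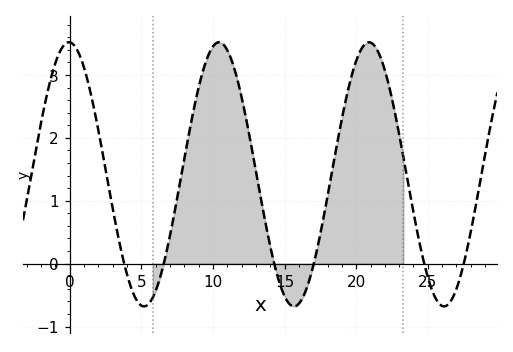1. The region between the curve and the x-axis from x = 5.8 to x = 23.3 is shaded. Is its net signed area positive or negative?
positive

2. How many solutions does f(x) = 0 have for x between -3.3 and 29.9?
6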